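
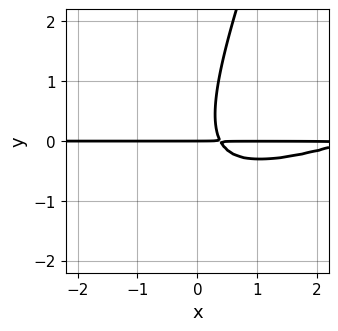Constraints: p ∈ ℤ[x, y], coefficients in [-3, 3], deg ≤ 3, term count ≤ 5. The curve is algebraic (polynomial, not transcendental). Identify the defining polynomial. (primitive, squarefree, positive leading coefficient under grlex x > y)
x^2*y - 3*x*y^2 + y^3 - 3*x*y + y

The degree is 3 — a generic line meets the curve in up to 3 points.
Observable constraints: every point of the x-axis in the box is on the curve; it crosses the y-axis at the gridline y = 0.
Solving for integer coefficients yields p as stated.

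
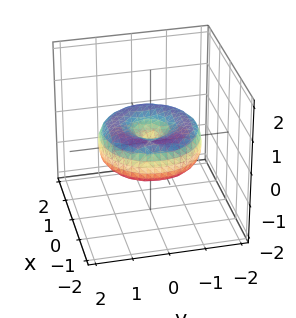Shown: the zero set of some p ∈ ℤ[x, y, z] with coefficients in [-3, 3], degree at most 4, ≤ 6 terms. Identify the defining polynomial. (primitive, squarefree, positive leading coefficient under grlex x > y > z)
First, deg p = 4. A generic line meets the surface in up to 4 points.
Next, symmetries: rotational symmetry about the z-axis ⇒ p depends on x, y only through x² + y².
Next, observable constraints: one y-axis crossing is at y = 0; it meets the x-axis at x = 0 (among the integer gridlines).
Finally, these observations pin down the coefficients.

x^4 + 2*x^2*y^2 + y^4 - 2*x^2 - 2*y^2 + 3*z^2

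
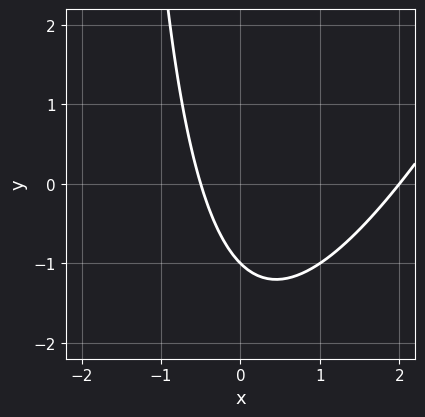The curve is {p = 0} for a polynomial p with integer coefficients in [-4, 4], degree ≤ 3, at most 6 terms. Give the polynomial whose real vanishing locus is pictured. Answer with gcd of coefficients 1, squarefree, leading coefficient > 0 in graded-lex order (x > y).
2*x^2 - x*y - 3*x - 2*y - 2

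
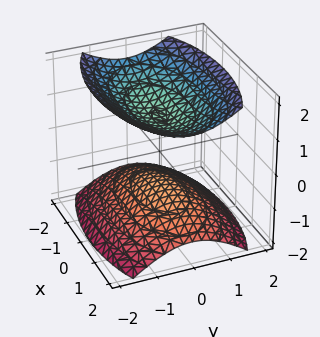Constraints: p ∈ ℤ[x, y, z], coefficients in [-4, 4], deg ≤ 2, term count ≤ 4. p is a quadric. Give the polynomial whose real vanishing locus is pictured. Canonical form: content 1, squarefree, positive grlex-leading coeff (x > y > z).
x^2 + 3*y^2 - 3*z^2 + 3

(a) I count 2 distinct pieces. Treating them together as one polynomial.
(b) The degree is 2 — two separate bowl-shaped sheets opening away from each other; a quadric.
(c) Symmetries: it's symmetric under z → −z, forcing even powers of z; it's symmetric under y → −y, forcing even powers of y; it's symmetric under x → −x, forcing even powers of x.
(d) From the axis intercepts and sections: the surface avoids every integer y-axis point in the box; the z-axis gridline crossings are at z ∈ {-1, 1}; no x-intercept at any integer in the box.
(e) These observations pin down the coefficients.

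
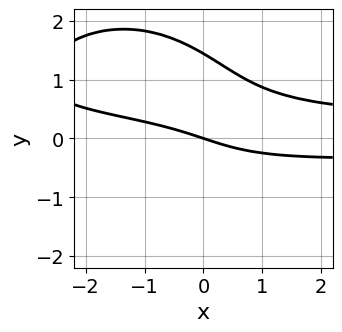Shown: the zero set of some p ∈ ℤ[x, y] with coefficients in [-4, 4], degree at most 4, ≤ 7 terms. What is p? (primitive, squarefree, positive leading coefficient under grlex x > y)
x^2*y^2 + y^4 + 3*x*y^2 - x - 3*y

deg p = 4. The shape is more complex than any degree-3 curve.
Observable constraints: it crosses the y-axis at the gridline y = 0; it meets the x-axis at x = 0 (among the integer gridlines).
The integer polynomial consistent with all of this is the stated p.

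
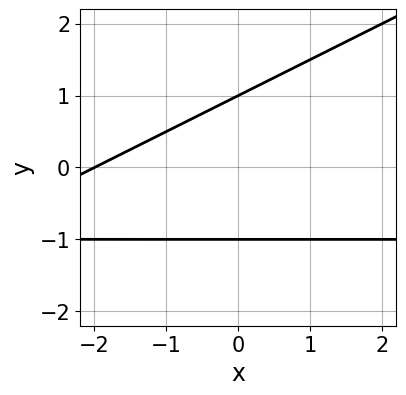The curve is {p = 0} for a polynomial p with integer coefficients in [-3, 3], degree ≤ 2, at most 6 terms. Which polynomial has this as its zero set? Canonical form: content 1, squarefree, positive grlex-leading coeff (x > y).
x*y - 2*y^2 + x + 2

First, degree: a generic line meets the curve in up to 2 points, so deg p = 2.
Next, checking where it meets the axes: the y-axis gridline crossings are at y ∈ {-1, 1}; it crosses the x-axis at the gridline x = -2.
Finally, assembling these constraints gives the stated polynomial.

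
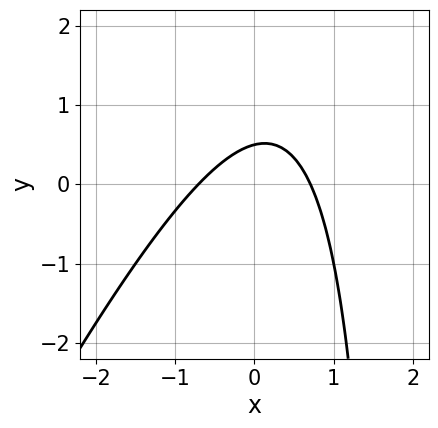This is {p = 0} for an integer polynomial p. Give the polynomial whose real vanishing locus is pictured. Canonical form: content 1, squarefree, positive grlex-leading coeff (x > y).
(a) The degree is 2 — a generic line meets the curve in up to 2 points.
(b) The integer polynomial consistent with all of this is the stated p.

2*x^2 - x*y + 2*y - 1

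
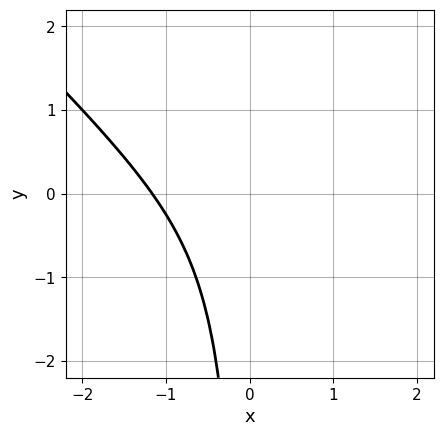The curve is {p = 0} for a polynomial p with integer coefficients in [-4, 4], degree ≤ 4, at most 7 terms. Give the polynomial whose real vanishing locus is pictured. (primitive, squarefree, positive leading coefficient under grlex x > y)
2*x^3 + 2*x^2*y - 2*x*y - x + 2

(a) The degree is 3 — the shape is more complex than any degree-2 curve.
(b) From the visible intercepts: the curve avoids every integer y-axis point in the box.
(c) These observations pin down the coefficients.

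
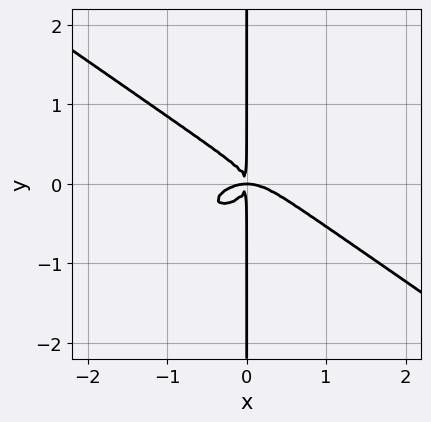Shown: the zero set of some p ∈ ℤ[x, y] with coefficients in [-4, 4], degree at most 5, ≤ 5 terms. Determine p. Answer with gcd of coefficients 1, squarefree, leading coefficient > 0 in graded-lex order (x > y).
x^4 + 3*x*y^3 + x^2*y

First, the degree is 4 — no degree-3 curve has this shape.
Then, checking where it meets the axes: every point of the y-axis in the box is on the curve.
Finally, assembling these constraints gives the stated polynomial.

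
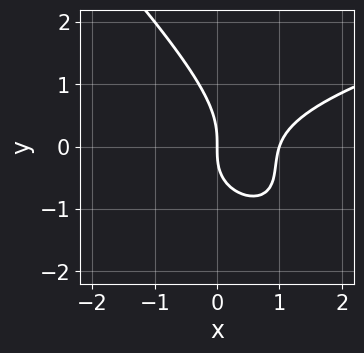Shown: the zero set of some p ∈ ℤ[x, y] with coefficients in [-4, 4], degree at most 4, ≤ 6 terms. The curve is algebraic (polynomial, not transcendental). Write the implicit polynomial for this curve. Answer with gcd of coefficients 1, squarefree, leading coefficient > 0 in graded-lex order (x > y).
2*x*y^2 + 2*y^3 - 3*x^2 + x*y + 3*x

(a) The degree is 3 — a generic line meets the curve in up to 3 points.
(b) From the visible intercepts: one y-axis crossing is at y = 0; among the integer gridlines, it crosses the x-axis at x ∈ {0, 1}.
(c) Together with the visible shape, these determine p as stated.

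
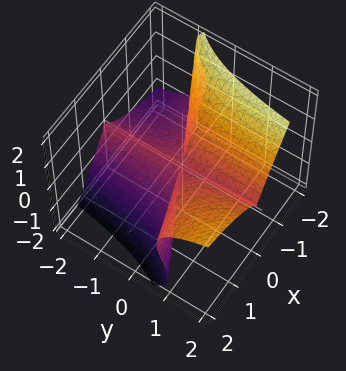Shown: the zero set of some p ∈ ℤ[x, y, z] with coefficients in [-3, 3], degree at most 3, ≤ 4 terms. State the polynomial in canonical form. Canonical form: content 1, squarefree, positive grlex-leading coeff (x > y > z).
x^3 - 3*x^2*y + 3*x*z^2 + 3*z^3

deg p = 3. The shape is more complex than any degree-2 surface.
From the axis intercepts and sections: the visible y-axis segment lies entirely on the surface; it crosses the x-axis at the gridline x = 0; it crosses the z-axis at the gridline z = 0.
These observations pin down the coefficients.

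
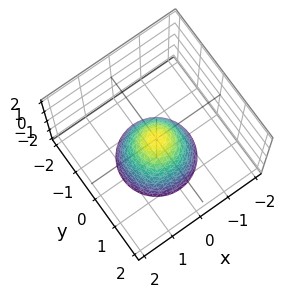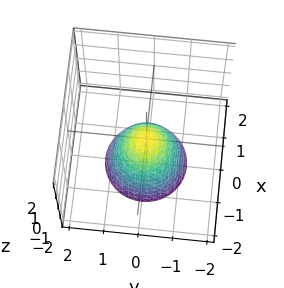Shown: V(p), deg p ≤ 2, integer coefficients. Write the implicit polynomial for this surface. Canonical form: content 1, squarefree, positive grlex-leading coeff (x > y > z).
3*x^2 + 3*y^2 + 2*z

First, the degree is 2 — a paraboloid; a quadric.
Then, symmetry: the surface is invariant under rotation about z: p = q(x² + y², z).
Next, reading off the gridlines: one z-axis crossing is at z = 0; it crosses the y-axis at the gridline y = 0.
Finally, the integer polynomial consistent with all of this is the stated p.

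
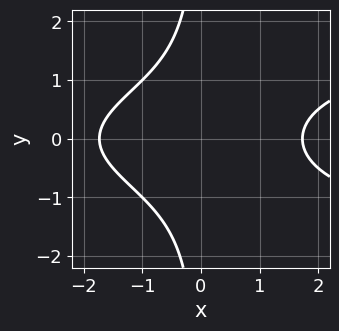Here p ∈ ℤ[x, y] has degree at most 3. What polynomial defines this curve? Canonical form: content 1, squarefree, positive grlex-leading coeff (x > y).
1. deg p = 3. A generic line meets the curve in up to 3 points.
2. Symmetries: it's symmetric under y → −y, forcing even powers of y.
3. Against the integer gridlines: the curve avoids every integer y-axis point in the box.
4. The integer polynomial consistent with all of this is the stated p.

2*x*y^2 - x^2 + 3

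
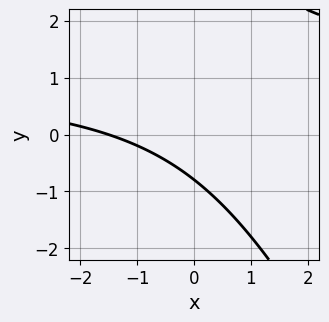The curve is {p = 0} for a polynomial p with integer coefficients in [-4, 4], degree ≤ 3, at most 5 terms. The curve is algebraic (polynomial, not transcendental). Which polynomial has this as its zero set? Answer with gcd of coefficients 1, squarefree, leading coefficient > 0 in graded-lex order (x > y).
2*x*y + y^2 - 2*x - 3*y - 3

1. The degree is 2 — a generic line meets the curve in up to 2 points.
2. Putting this together gives p.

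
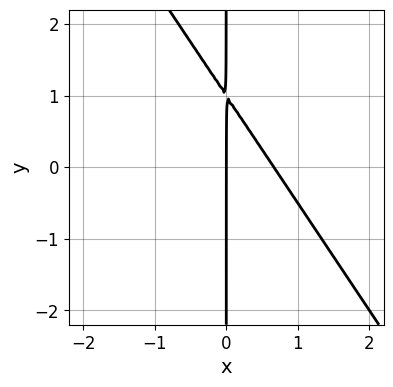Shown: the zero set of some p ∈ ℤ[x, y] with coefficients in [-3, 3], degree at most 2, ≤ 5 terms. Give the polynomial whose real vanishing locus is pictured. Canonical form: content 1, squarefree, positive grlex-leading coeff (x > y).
3*x^2 + 2*x*y - 2*x

The degree is 2 — no degree-1 curve has this shape.
Reading off the gridlines: the visible y-axis segment lies entirely on the curve; it meets the x-axis at x = 0 (among the integer gridlines).
These observations pin down the coefficients.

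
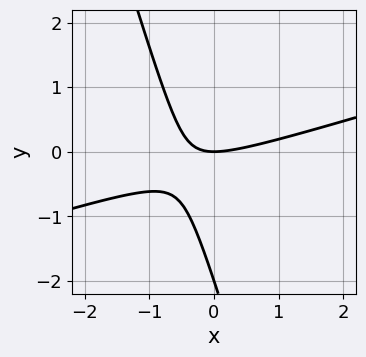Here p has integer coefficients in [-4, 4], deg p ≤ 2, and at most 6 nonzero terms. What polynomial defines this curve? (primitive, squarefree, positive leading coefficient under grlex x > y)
First, degree: no degree-1 curve has this shape, so deg p = 2.
Next, from the axis intercepts and sections: among the integer gridlines, it crosses the y-axis at y ∈ {-2, 0}; one x-axis crossing is at x = 0.
Finally, solving for integer coefficients yields p as stated.

x^2 - 3*x*y - y^2 - 2*y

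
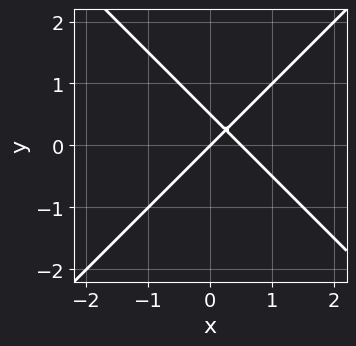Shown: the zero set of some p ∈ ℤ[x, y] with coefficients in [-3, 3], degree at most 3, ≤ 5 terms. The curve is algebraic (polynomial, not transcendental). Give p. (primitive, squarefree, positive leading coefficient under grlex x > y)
2*x^2 - 2*y^2 - x + y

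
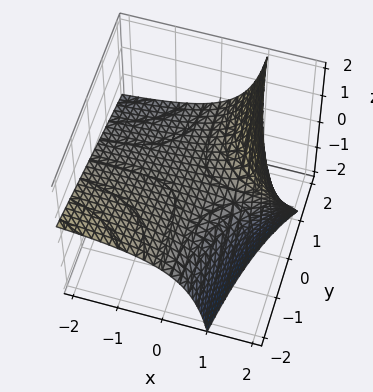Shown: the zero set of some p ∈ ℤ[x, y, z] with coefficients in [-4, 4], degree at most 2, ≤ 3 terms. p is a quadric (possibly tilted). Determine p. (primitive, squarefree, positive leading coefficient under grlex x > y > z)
x*y + 2*x*z - 3*z

(a) The degree is 2 — a generic line meets the surface in up to 2 points.
(b) From the axis intercepts and sections: one z-axis crossing is at z = 0; every point of the y-axis in the box is on the surface.
(c) These observations pin down the coefficients. Check: (-2, 0, 0) on the x-axis lies on the surface, and p(-2, 0, 0) = 0. ✓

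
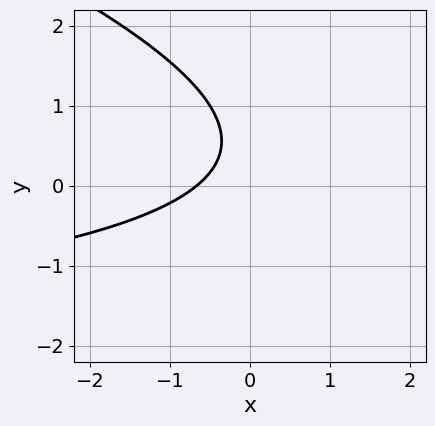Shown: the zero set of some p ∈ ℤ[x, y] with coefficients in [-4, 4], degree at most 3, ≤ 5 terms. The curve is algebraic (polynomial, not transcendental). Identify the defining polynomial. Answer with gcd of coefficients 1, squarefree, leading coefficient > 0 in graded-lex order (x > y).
First, the degree is 2 — the shape is more complex than any degree-1 curve.
Then, reading off the gridlines: no y-intercept at any integer in the box.
Finally, fitting integer coefficients to these (and the overall shape) gives p.

x*y + 3*y^2 + 3*x - 3*y + 2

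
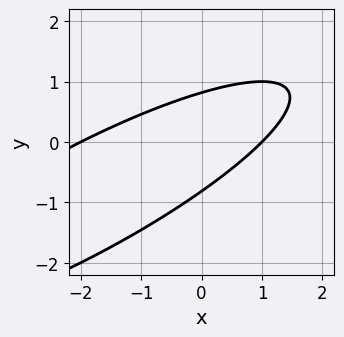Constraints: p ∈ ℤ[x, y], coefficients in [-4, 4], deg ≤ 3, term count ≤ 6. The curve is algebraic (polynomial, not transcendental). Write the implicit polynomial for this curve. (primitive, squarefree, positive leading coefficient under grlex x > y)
First, deg p = 2. The shape is more complex than any degree-1 curve.
Then, from the visible intercepts: the x-axis gridline crossings are at x ∈ {-2, 1}.
Finally, matching integer coefficients to the picture gives p.

x^2 - 3*x*y + 3*y^2 + x - 2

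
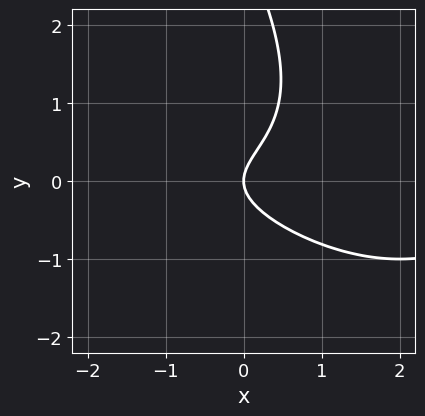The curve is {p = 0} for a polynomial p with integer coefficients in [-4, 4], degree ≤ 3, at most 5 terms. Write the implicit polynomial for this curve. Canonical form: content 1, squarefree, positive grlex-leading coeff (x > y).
x^2*y + 2*x*y^2 + y^3 - 3*y^2 + 2*x

First, deg p = 3. A generic line meets the curve in up to 3 points.
Next, from the visible intercepts: one y-axis crossing is at y = 0; it crosses the x-axis at the gridline x = 0.
Finally, solving for integer coefficients yields p as stated.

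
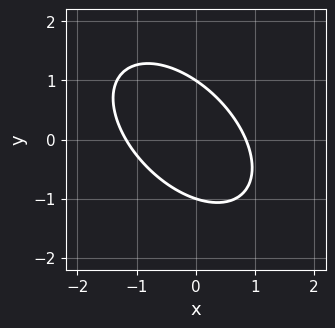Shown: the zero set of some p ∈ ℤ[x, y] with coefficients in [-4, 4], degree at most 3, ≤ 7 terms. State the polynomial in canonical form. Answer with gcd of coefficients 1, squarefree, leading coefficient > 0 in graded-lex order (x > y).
3*x^2 + 3*x*y + 3*y^2 + x - 3

(a) Degree: a generic line meets the curve in up to 2 points, so deg p = 2.
(b) From the visible intercepts: among the integer gridlines, it crosses the y-axis at y ∈ {-1, 1}.
(c) Solving for integer coefficients yields p as stated.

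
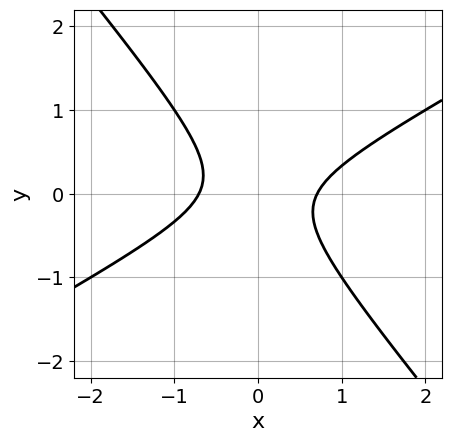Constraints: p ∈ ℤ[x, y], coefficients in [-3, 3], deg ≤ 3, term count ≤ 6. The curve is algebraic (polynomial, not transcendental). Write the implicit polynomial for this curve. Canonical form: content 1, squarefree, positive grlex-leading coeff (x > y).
2*x^2 - 2*x*y - 3*y^2 - 1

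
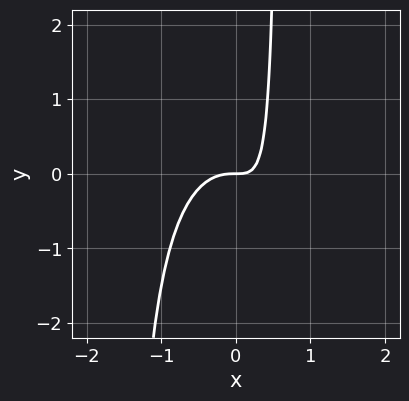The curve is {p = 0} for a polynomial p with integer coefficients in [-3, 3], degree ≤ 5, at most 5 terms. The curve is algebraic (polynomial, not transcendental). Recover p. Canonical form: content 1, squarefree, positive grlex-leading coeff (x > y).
x^3*y - 3*x^3 - 2*x*y + y

Degree: the shape is more complex than any degree-3 curve, so deg p = 4.
Checking where it meets the axes: it meets the x-axis at x = 0 (among the integer gridlines); it meets the y-axis at y = 0 (among the integer gridlines).
Fitting integer coefficients to these (and the overall shape) gives p.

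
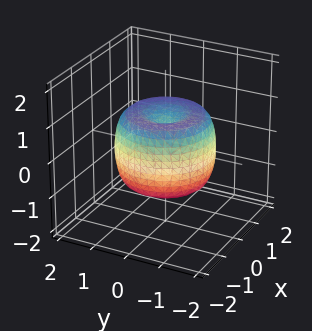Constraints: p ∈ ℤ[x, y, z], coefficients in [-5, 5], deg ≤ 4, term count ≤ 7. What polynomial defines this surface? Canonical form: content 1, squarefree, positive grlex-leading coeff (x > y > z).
2*x^4 + 4*x^2*y^2 + 2*y^4 - 3*x^2 - 3*y^2 + 2*z^2 - 1

First, degree: a generic line meets the surface in up to 4 points, so deg p = 4.
Next, symmetries: every cross-section ⟂ z is a circle, so x, y appear only via x² + y².
Next, reading off the gridlines: a circular section at z = 1 has radius between 0 and 1.
Finally, assembling these constraints gives the stated polynomial.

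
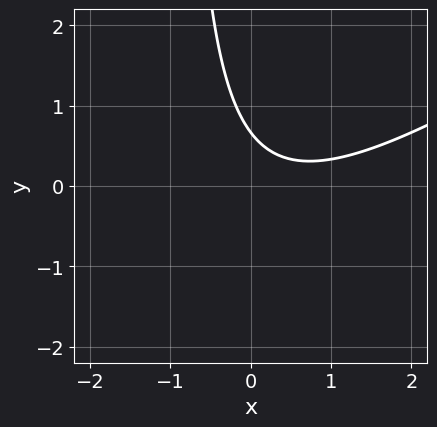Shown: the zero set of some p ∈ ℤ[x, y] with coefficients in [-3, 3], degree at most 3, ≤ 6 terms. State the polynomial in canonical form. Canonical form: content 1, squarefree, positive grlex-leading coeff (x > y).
2*x^2 - 3*x*y - 2*x - 3*y + 2

Degree: the shape is more complex than any degree-1 curve, so deg p = 2.
Checking where it meets the axes: no x-intercept at any integer in the box.
Assembling these constraints gives the stated polynomial.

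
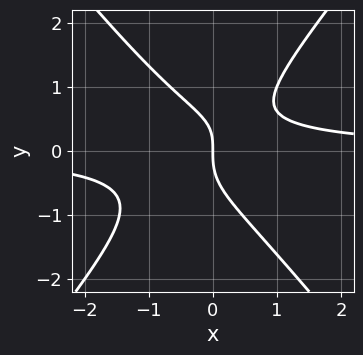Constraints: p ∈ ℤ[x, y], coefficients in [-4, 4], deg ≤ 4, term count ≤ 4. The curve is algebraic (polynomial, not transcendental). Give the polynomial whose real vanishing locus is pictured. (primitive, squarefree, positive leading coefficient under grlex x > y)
3*x^2*y - 2*y^3 + x*y - 2*x

(a) The degree is 3 — a generic line meets the curve in up to 3 points.
(b) From the axis intercepts and sections: it meets the y-axis at y = 0 (among the integer gridlines); one x-axis crossing is at x = 0.
(c) Fitting integer coefficients to these (and the overall shape) gives p.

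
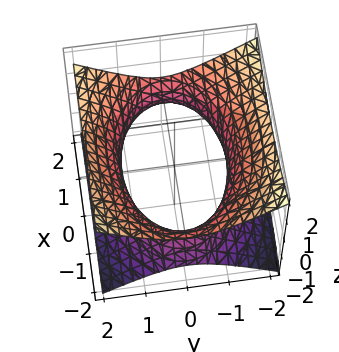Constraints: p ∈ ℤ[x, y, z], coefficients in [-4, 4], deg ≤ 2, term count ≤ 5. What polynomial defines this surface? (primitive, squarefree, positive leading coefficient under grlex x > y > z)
x^2 + 2*y^2 - 3*z^2 - 3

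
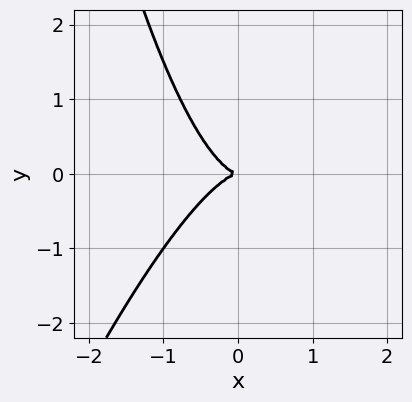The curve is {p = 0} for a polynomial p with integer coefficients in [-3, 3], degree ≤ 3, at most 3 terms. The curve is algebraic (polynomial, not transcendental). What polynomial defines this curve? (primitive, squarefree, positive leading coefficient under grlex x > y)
3*x^3 - x^2*y + 2*y^2

First, deg p = 3. The shape is more complex than any degree-2 curve.
Next, from the visible intercepts: one y-axis crossing is at y = 0; it meets the x-axis at x = 0 (among the integer gridlines).
Finally, solving for integer coefficients yields p as stated.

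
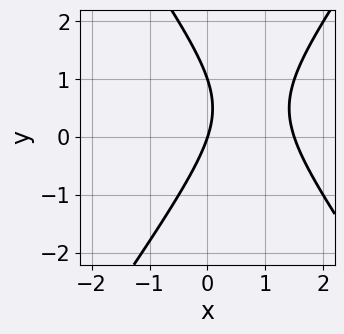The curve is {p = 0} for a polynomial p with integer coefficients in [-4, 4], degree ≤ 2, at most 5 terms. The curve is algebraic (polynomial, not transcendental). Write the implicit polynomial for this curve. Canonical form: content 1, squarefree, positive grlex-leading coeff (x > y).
First, deg p = 2. No degree-1 curve has this shape.
Then, from the visible intercepts: among the integer gridlines, it crosses the y-axis at y ∈ {0, 1}; one x-axis crossing is at x = 0.
Finally, solving for integer coefficients yields p as stated.

2*x^2 - y^2 - 3*x + y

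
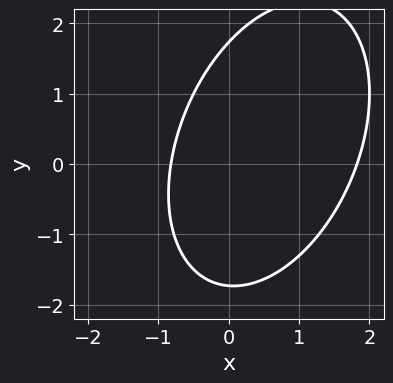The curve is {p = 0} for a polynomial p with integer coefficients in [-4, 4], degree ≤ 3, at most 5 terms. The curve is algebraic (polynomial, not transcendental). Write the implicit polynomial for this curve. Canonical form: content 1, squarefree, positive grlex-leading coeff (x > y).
First, deg p = 2. A generic line meets the curve in up to 2 points.
Finally, matching integer coefficients to the picture gives p.

2*x^2 - x*y + y^2 - 2*x - 3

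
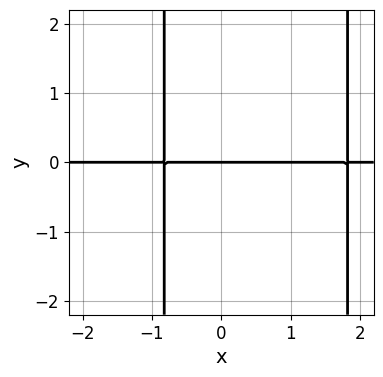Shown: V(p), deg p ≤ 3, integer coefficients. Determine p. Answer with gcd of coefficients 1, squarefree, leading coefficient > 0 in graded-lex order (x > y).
2*x^2*y - 2*x*y - 3*y

1. deg p = 3.
2. From the axis intercepts and sections: the visible x-axis segment lies entirely on the curve; it crosses the y-axis at the gridline y = 0.
3. Assembling these constraints gives the stated polynomial.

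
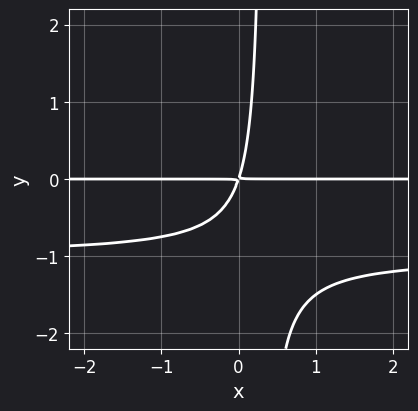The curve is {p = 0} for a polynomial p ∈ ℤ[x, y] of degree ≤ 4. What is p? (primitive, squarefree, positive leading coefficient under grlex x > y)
3*x*y^2 + 3*x*y - y^2

First, deg p = 3. No degree-2 curve has this shape.
Then, checking where it meets the axes: the visible x-axis segment lies entirely on the curve.
Finally, solving for integer coefficients yields p as stated.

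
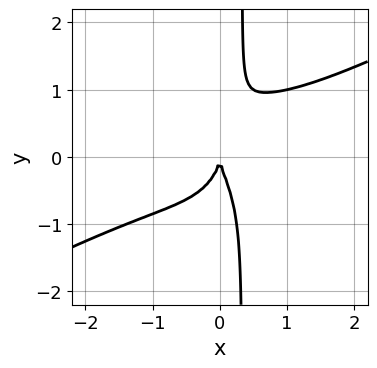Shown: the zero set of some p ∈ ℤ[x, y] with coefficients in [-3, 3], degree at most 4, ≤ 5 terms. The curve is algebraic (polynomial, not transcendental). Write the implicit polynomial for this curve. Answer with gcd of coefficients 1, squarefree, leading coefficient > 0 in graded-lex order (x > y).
1. Degree: the shape is more complex than any degree-3 curve, so deg p = 4.
2. From the visible intercepts: it meets the x-axis at x = 0 (among the integer gridlines); one y-axis crossing is at y = 0.
3. Fitting integer coefficients to these (and the overall shape) gives p.

2*x^4 - 3*x^3*y - 3*x*y^3 + y^3 + 3*x^2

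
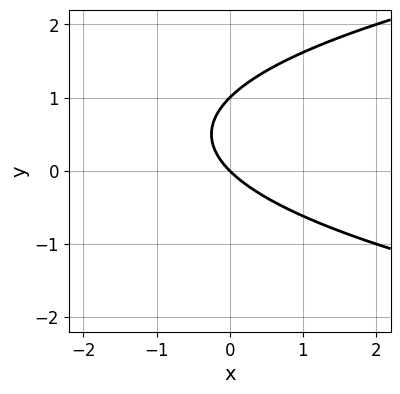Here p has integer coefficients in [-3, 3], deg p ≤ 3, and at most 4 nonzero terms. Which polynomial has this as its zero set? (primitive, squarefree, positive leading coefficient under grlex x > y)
y^2 - x - y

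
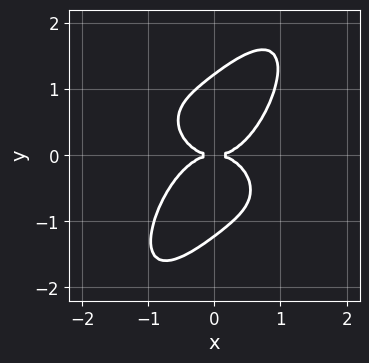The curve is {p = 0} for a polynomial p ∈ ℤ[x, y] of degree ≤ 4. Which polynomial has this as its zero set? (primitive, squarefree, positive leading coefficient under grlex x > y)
3*x^4 + 2*x^2*y^2 - 3*x*y^3 + 2*y^4 - 3*y^2

(a) Degree: a generic line meets the curve in up to 4 points, so deg p = 4.
(b) Reading off the gridlines: it crosses the x-axis at the gridline x = 0; one y-axis crossing is at y = 0.
(c) Assembling these constraints gives the stated polynomial.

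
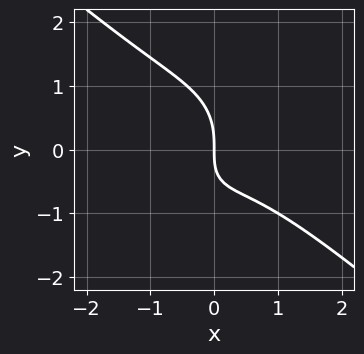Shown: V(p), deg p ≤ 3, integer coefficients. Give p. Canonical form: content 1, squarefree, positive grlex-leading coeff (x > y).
3*x^3 + 2*x^2*y + 2*y^3 + 2*x*y + 3*x

First, the degree is 3 — the shape is more complex than any degree-2 curve.
Then, reading off the gridlines: it crosses the y-axis at the gridline y = 0; it crosses the x-axis at the gridline x = 0.
Finally, putting this together gives p.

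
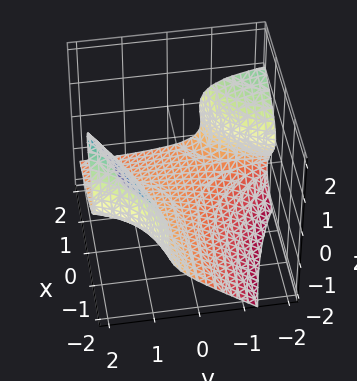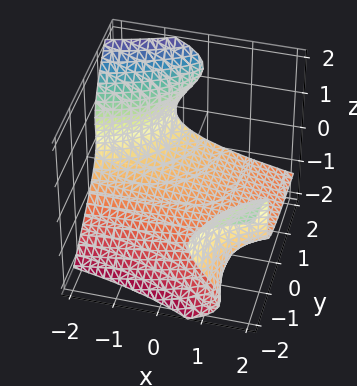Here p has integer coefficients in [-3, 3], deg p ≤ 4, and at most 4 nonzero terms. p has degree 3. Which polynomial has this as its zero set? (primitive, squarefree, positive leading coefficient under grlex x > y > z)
2*y*z^2 - 2*z^3 - 2*x*y - 3

(a) deg p = 3.
(b) From the axis intercepts and sections: it misses every integer gridline on the y-axis; it misses every integer gridline on the x-axis.
(c) Matching integer coefficients to the picture gives p.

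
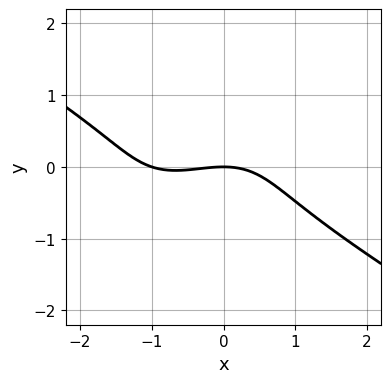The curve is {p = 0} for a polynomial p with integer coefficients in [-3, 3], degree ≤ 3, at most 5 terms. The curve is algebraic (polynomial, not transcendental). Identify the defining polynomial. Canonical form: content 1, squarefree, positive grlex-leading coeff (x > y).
x^3 - x*y^2 + 3*y^3 + x^2 + 3*y

The degree is 3 — the shape is more complex than any degree-2 curve.
From the axis intercepts and sections: one y-axis crossing is at y = 0; the x-axis gridline crossings are at x ∈ {-1, 0}.
Solving for integer coefficients yields p as stated.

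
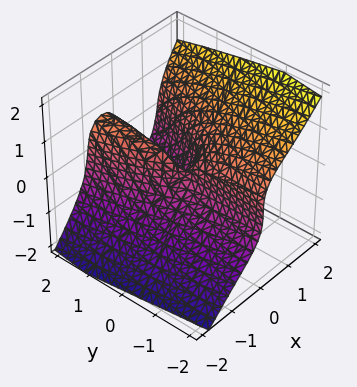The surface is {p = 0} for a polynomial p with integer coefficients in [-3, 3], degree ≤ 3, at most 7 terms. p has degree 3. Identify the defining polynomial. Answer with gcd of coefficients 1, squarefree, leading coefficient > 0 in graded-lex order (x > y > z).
Degree: the shape is more complex than any degree-2 surface, so deg p = 3.
From the axis intercepts and sections: it crosses the x-axis at the gridline x = 0; the visible y-axis segment lies entirely on the surface.
The integer polynomial consistent with all of this is the stated p.

3*x^3 - x^2*z - 2*z^3 - x^2 - 2*x*y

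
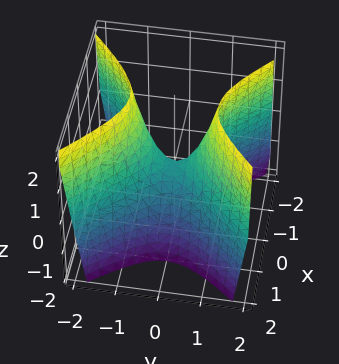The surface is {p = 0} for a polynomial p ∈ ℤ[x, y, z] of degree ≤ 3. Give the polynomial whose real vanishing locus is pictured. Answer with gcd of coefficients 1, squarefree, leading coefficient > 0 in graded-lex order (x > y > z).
2*x^2 - 2*y^2 + z

First, deg p = 2.
Then, symmetries: the x ↦ −x reflection is a symmetry, so x appears only in even powers; it's symmetric under y → −y, forcing even powers of y.
Then, against the integer gridlines: one x-axis crossing is at x = 0; it crosses the y-axis at the gridline y = 0; it meets the z-axis at z = 0 (among the integer gridlines).
Finally, these observations pin down the coefficients.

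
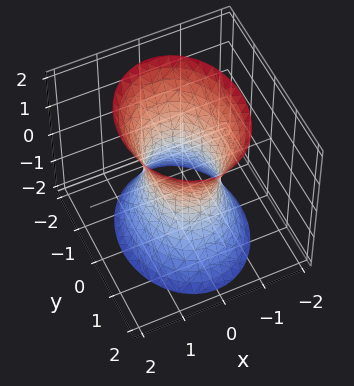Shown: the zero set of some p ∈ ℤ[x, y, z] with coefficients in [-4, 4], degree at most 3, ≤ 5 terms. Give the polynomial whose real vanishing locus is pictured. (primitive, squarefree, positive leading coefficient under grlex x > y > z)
3*x^2 + 2*y^2 - z^2 - 2

First, deg p = 2. An hourglass — one-sheet hyperboloid; a quadric.
Then, symmetries: mirror symmetry y ↦ −y ⇒ only even powers of y; the x ↦ −x reflection is a symmetry, so x appears only in even powers; the z ↦ −z reflection is a symmetry, so z appears only in even powers.
Then, from the visible intercepts: the surface avoids every integer z-axis point in the box; the y-axis gridline crossings are at y ∈ {-1, 1}.
Finally, assembling these constraints gives the stated polynomial.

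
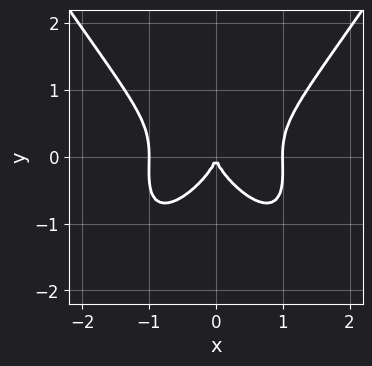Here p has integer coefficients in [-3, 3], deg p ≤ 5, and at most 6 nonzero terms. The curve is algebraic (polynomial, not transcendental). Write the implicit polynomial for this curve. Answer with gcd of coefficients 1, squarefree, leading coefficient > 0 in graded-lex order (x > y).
3*x^4 - x^2*y^2 - 3*y^3 - 3*x^2

First, the degree is 4 — a generic line meets the curve in up to 4 points.
Next, symmetries: mirror symmetry x ↦ −x ⇒ only even powers of x.
Then, against the integer gridlines: among the integer gridlines, it crosses the x-axis at x ∈ {-1, 0, 1}; it meets the y-axis at y = 0 (among the integer gridlines).
Finally, together with the visible shape, these determine p as stated.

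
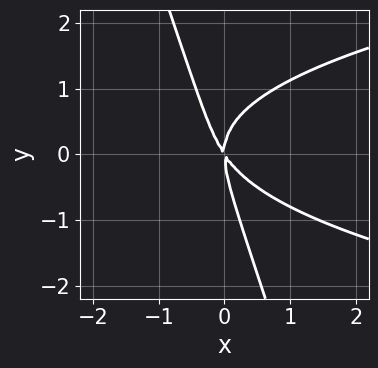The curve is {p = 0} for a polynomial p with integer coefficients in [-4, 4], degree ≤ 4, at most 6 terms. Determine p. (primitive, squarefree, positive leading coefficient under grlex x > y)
First, degree: a generic line meets the curve in up to 3 points, so deg p = 3.
Next, from the visible intercepts: one x-axis crossing is at x = 0; it meets the y-axis at y = 0 (among the integer gridlines).
Finally, together with the visible shape, these determine p as stated.

3*x*y^2 + y^3 - 3*x^2 - 2*x*y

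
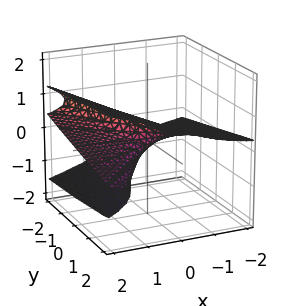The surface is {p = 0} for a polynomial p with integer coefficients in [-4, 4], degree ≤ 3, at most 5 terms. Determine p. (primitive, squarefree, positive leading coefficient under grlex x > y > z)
3*z^3 - 3*x*z - y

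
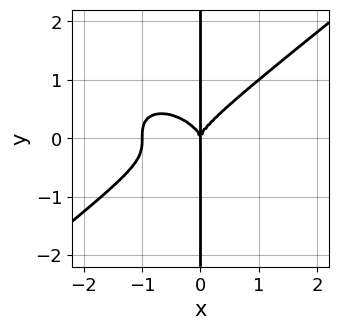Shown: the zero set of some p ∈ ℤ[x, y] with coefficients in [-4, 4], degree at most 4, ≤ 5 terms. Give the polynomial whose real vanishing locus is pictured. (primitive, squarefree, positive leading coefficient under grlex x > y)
First, deg p = 4. No degree-3 curve has this shape.
Then, against the integer gridlines: among the integer gridlines, it crosses the x-axis at x ∈ {-1, 0}; every point of the y-axis in the box is on the curve.
Finally, putting this together gives p.

x^4 - 2*x*y^3 + x^3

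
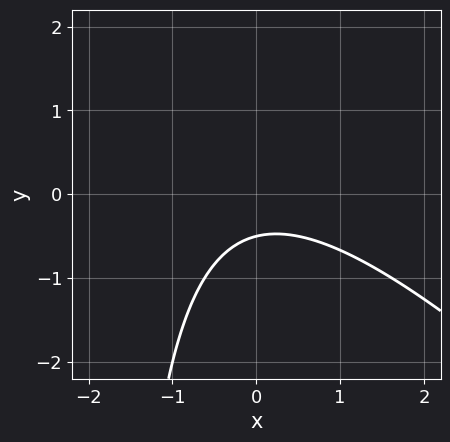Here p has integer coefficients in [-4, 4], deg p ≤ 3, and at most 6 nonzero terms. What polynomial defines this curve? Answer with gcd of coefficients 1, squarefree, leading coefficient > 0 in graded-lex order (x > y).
(a) The degree is 2 — the shape is more complex than any degree-1 curve.
(b) Checking where it meets the axes: it misses every integer gridline on the x-axis.
(c) Solving for integer coefficients yields p as stated.

x^2 + x*y + 2*y + 1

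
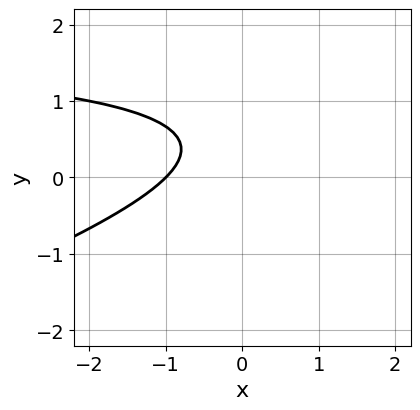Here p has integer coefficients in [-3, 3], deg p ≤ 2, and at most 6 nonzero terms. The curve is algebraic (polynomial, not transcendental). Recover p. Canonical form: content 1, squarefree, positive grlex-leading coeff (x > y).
x*y - 3*y^2 - 2*x + 3*y - 2

First, deg p = 2. No degree-1 curve has this shape.
Next, reading off the gridlines: one x-axis crossing is at x = -1; no y-intercept at any integer in the box.
Finally, matching integer coefficients to the picture gives p.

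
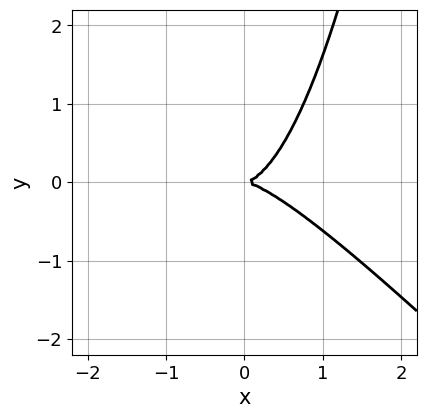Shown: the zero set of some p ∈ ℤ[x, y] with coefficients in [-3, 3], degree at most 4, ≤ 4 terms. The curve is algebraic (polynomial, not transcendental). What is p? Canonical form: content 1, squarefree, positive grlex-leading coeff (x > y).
x^3 + x^2*y - y^2

1. deg p = 3. A generic line meets the curve in up to 3 points.
2. Observable constraints: it crosses the y-axis at the gridline y = 0; it crosses the x-axis at the gridline x = 0.
3. Solving for integer coefficients yields p as stated.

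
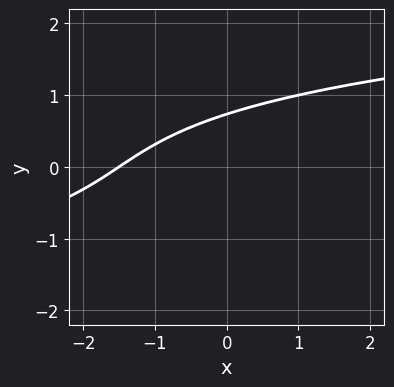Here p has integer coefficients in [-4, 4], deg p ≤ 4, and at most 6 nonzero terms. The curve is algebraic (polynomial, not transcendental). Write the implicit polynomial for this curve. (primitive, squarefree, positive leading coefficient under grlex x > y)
2*y^3 - 2*x + 3*y - 3

Degree: no degree-2 curve has this shape, so deg p = 3.
Putting this together gives p.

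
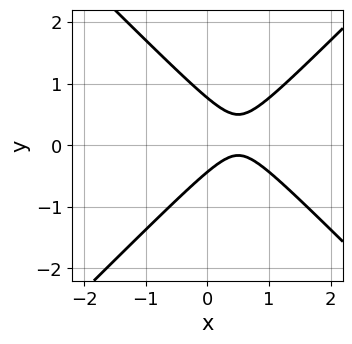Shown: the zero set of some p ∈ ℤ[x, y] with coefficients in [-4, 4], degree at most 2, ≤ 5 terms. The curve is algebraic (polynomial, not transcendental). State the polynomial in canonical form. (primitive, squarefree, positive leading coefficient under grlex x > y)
3*x^2 - 3*y^2 - 3*x + y + 1

1. Degree: no degree-1 curve has this shape, so deg p = 2.
2. Reading off the gridlines: the curve avoids every integer x-axis point in the box.
3. Assembling these constraints gives the stated polynomial.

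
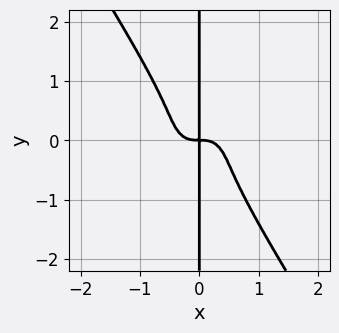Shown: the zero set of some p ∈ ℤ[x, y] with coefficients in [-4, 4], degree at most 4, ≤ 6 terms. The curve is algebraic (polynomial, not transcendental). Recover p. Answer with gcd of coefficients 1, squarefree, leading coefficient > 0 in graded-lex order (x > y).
(a) Degree: no degree-3 curve has this shape, so deg p = 4.
(b) Against the integer gridlines: every point of the y-axis in the box is on the curve.
(c) Assembling these constraints gives the stated polynomial.

3*x^4 + 2*x^2*y^2 + 2*x*y^3 + x*y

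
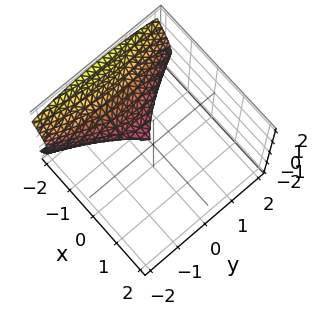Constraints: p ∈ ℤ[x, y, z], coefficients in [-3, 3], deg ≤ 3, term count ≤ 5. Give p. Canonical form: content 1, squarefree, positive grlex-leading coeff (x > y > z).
deg p = 3. No degree-2 surface has this shape.
From the axis intercepts and sections: it meets the z-axis at z = 0 (among the integer gridlines); it crosses the x-axis at the gridline x = 0.
These observations pin down the coefficients.

x^3 + y^2 + 3*z^2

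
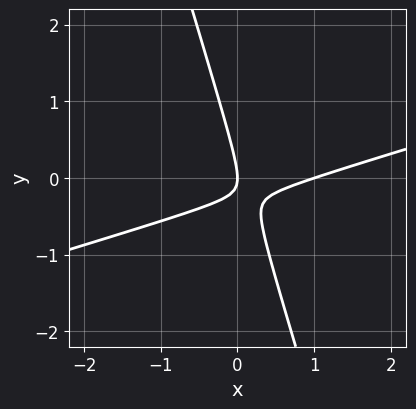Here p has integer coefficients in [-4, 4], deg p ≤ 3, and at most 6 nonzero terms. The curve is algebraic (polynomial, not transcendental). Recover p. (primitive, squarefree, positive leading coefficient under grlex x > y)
x^2 - 3*x*y - y^2 - x

The degree is 2 — no degree-1 curve has this shape.
Reading off the gridlines: the x-axis gridline crossings are at x ∈ {0, 1}; it crosses the y-axis at the gridline y = 0.
Together with the visible shape, these determine p as stated.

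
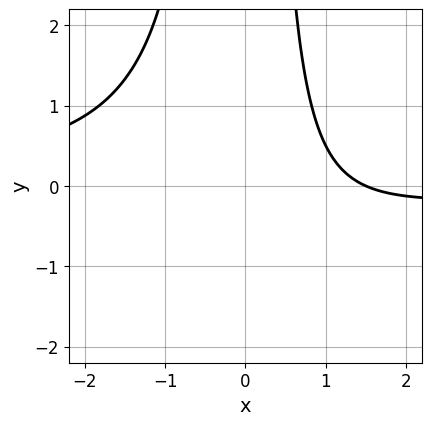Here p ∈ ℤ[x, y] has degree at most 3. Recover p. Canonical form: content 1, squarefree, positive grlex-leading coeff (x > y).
1. Degree: a generic line meets the curve in up to 3 points, so deg p = 3.
2. Checking where it meets the axes: no y-intercept at any integer in the box.
3. Assembling these constraints gives the stated polynomial.

2*x^2*y + 2*x - 3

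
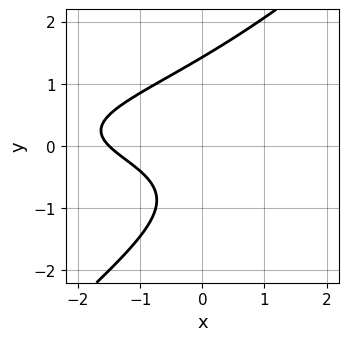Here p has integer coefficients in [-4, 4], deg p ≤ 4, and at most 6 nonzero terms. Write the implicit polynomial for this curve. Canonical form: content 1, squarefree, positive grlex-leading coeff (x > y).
(a) The degree is 3 — a generic line meets the curve in up to 3 points.
(b) The integer polynomial consistent with all of this is the stated p.

2*x*y^2 - 2*y^3 + 2*x + 2*y + 3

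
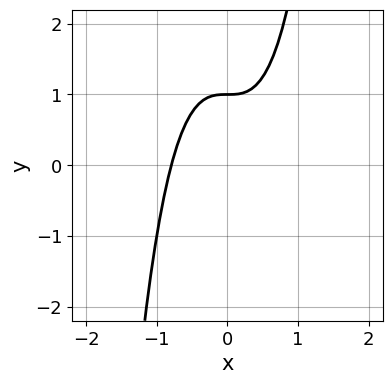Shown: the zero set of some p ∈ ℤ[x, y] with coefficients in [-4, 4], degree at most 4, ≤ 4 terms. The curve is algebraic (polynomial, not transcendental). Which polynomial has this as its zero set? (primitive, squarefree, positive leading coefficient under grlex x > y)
1. deg p = 3. No degree-2 curve has this shape.
2. Reading off the gridlines: it meets the y-axis at y = 1 (among the integer gridlines).
3. Together with the visible shape, these determine p as stated.

2*x^3 - y + 1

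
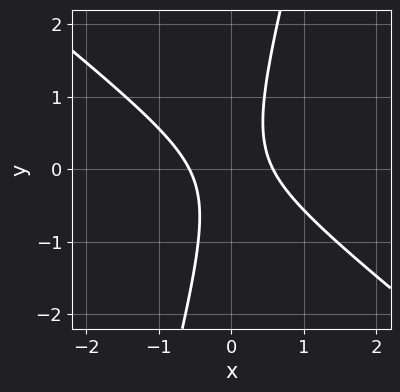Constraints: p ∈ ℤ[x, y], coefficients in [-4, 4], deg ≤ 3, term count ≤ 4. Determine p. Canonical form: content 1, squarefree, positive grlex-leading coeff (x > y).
3*x^2 + 3*x*y - y^2 - 1

(a) The degree is 2 — the shape is more complex than any degree-1 curve.
(b) Against the integer gridlines: it misses every integer gridline on the y-axis.
(c) Together with the visible shape, these determine p as stated.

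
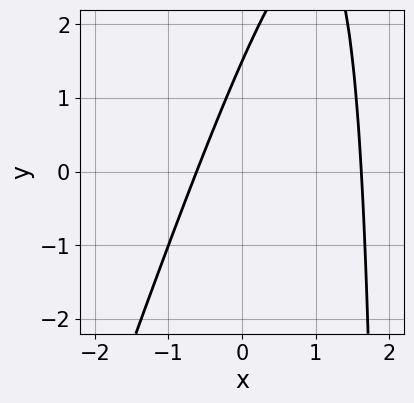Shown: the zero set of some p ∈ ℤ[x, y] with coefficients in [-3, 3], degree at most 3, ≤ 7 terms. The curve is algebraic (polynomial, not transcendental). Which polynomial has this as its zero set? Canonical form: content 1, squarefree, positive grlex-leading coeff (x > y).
3*x^2 - x*y - 3*x + 2*y - 3

The degree is 2 — no degree-1 curve has this shape.
Solving for integer coefficients yields p as stated.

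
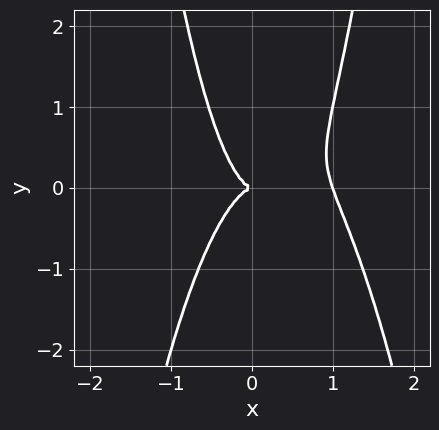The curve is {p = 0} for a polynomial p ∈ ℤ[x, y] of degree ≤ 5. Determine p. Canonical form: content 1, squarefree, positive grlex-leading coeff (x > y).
1. deg p = 4. A generic line meets the curve in up to 4 points.
2. Against the integer gridlines: it crosses the y-axis at the gridline y = 0; the x-axis gridline crossings are at x ∈ {0, 1}.
3. Fitting integer coefficients to these (and the overall shape) gives p.

3*x^4 - 3*x^3 + x^2*y - y^2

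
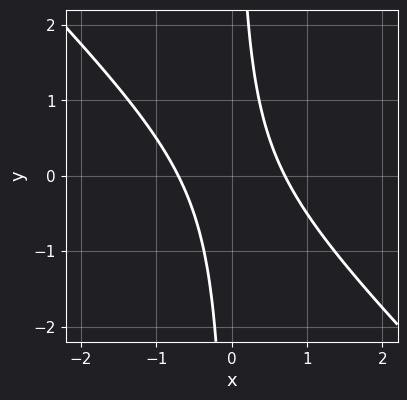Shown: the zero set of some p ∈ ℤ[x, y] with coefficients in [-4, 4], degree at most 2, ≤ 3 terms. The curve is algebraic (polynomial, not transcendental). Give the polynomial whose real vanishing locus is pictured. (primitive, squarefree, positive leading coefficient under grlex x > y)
The degree is 2 — no degree-1 curve has this shape.
Against the integer gridlines: the curve avoids every integer y-axis point in the box.
Together with the visible shape, these determine p as stated.

2*x^2 + 2*x*y - 1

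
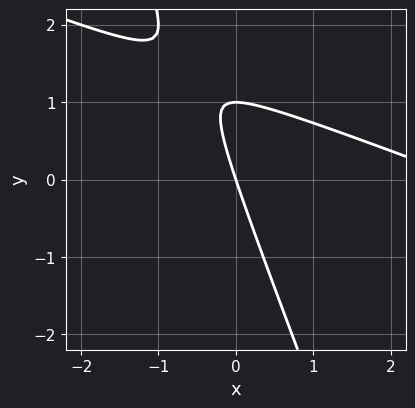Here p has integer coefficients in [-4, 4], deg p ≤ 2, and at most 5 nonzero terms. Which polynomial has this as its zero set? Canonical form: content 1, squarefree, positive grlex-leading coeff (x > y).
x^2 + 3*x*y + y^2 - 3*x - y

(a) Degree: a generic line meets the curve in up to 2 points, so deg p = 2.
(b) From the visible intercepts: one x-axis crossing is at x = 0; among the integer gridlines, it crosses the y-axis at y ∈ {0, 1}.
(c) Matching integer coefficients to the picture gives p.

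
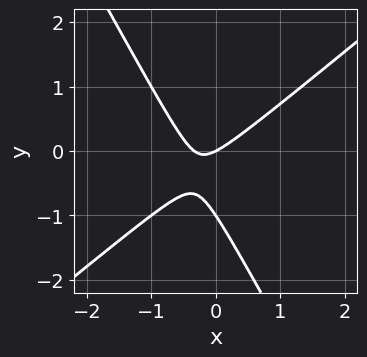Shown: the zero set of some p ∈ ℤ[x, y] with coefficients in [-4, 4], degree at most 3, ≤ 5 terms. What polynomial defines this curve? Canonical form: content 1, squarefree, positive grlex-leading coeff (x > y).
The degree is 2 — the shape is more complex than any degree-1 curve.
Reading off the gridlines: it crosses the x-axis at the gridline x = 0; the y-axis gridline crossings are at y ∈ {-1, 0}.
Solving for integer coefficients yields p as stated.

3*x^2 - 2*x*y - 2*y^2 + x - 2*y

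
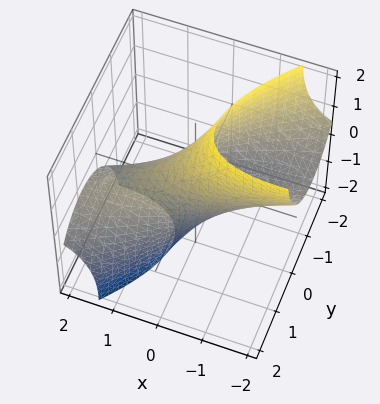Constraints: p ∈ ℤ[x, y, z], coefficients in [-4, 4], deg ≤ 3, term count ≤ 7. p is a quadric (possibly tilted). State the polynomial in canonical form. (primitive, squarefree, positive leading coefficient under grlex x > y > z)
x^2 - 3*x*y + 3*x*z + 3*y^2 + z^2 - 2

1. Degree: the shape is more complex than any degree-1 surface, so deg p = 2.
2. Solving for integer coefficients yields p as stated.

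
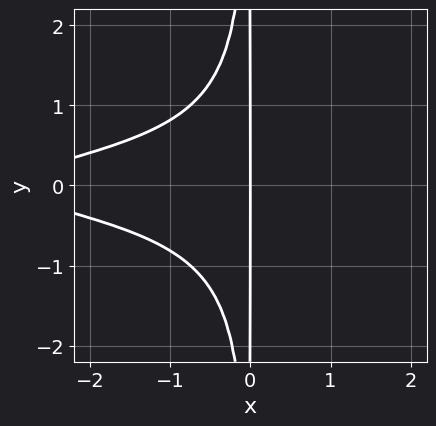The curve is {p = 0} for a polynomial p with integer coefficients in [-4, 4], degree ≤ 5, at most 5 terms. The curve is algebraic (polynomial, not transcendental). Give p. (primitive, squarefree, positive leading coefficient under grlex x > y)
3*x^2*y^2 + x^2 + 3*x

(a) Degree: a generic line meets the curve in up to 4 points, so deg p = 4.
(b) Symmetries: it's symmetric under y → −y, forcing even powers of y.
(c) From the axis intercepts and sections: it meets the x-axis at x = 0 (among the integer gridlines); every point of the y-axis in the box is on the curve.
(d) Fitting integer coefficients to these (and the overall shape) gives p.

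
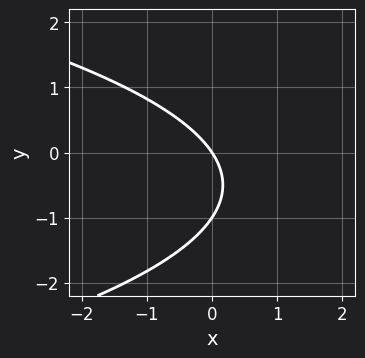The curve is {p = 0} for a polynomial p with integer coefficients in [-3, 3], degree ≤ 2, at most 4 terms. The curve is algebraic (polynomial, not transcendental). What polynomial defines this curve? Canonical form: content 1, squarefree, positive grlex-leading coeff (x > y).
2*y^2 + 3*x + 2*y

(a) Degree: a generic line meets the curve in up to 2 points, so deg p = 2.
(b) From the axis intercepts and sections: it meets the x-axis at x = 0 (among the integer gridlines); the y-axis gridline crossings are at y ∈ {-1, 0}.
(c) Matching integer coefficients to the picture gives p.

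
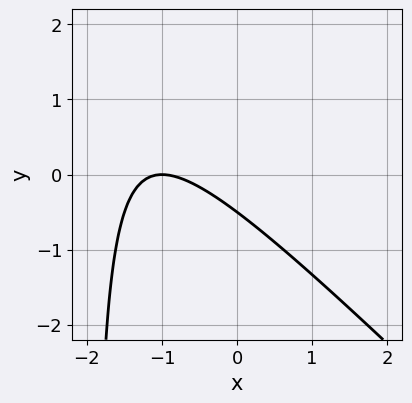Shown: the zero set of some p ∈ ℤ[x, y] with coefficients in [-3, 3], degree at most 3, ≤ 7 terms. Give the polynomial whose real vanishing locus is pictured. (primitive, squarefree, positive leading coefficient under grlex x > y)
x^2 + x*y + 2*x + 2*y + 1

deg p = 2.
Against the integer gridlines: one x-axis crossing is at x = -1.
These observations pin down the coefficients.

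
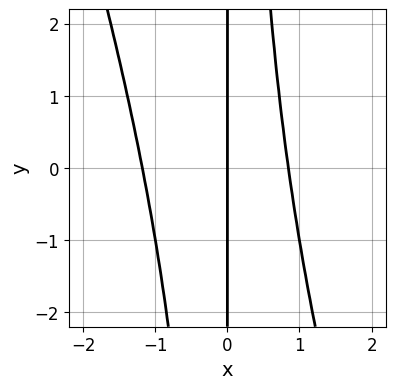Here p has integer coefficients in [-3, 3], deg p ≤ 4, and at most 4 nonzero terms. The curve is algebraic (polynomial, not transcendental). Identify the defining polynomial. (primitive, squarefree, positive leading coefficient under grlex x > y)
3*x^3 + x^2*y + x^2 - 3*x

1. deg p = 3. No degree-2 curve has this shape.
2. Checking where it meets the axes: every point of the y-axis in the box is on the curve; it crosses the x-axis at the gridline x = 0.
3. The integer polynomial consistent with all of this is the stated p.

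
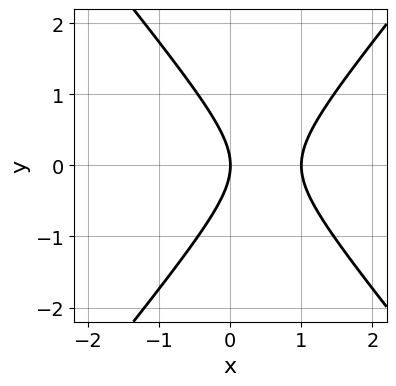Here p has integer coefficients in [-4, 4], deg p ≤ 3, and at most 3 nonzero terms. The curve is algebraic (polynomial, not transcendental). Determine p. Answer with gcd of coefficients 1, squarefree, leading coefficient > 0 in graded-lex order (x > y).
(a) deg p = 2.
(b) Symmetries: mirror symmetry y ↦ −y ⇒ only even powers of y.
(c) From the axis intercepts and sections: it crosses the y-axis at the gridline y = 0; the x-axis gridline crossings are at x ∈ {0, 1}.
(d) Together with the visible shape, these determine p as stated.

3*x^2 - 2*y^2 - 3*x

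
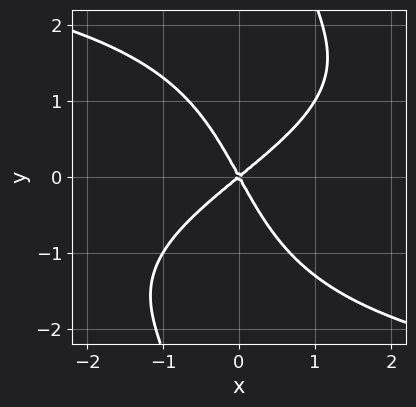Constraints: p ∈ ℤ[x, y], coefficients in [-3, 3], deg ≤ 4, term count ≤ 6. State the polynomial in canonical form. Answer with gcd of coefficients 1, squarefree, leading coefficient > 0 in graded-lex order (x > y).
First, deg p = 4. No degree-3 curve has this shape.
Next, against the integer gridlines: one y-axis crossing is at y = 0; one x-axis crossing is at x = 0.
Finally, the integer polynomial consistent with all of this is the stated p.

x*y^3 + 3*x^2 - 2*x*y - 2*y^2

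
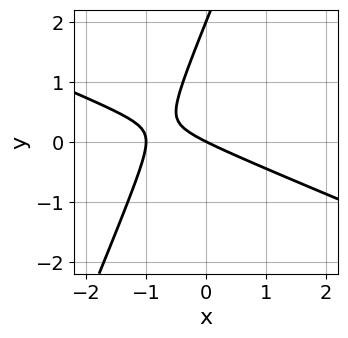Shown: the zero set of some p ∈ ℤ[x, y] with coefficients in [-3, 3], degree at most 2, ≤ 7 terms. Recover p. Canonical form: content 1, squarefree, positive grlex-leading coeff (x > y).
x^2 + 2*x*y - y^2 + x + 2*y

deg p = 2. The shape is more complex than any degree-1 curve.
Observable constraints: the y-axis gridline crossings are at y ∈ {0, 2}; the x-axis gridline crossings are at x ∈ {-1, 0}.
Matching integer coefficients to the picture gives p.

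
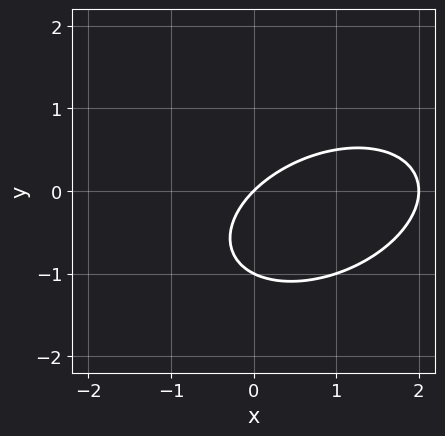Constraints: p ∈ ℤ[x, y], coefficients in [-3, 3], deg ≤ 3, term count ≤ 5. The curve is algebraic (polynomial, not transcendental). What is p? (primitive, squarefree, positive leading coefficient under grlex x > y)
x^2 - x*y + 2*y^2 - 2*x + 2*y

First, deg p = 2. A generic line meets the curve in up to 2 points.
Then, from the axis intercepts and sections: among the integer gridlines, it crosses the x-axis at x ∈ {0, 2}; among the integer gridlines, it crosses the y-axis at y ∈ {-1, 0}.
Finally, the integer polynomial consistent with all of this is the stated p.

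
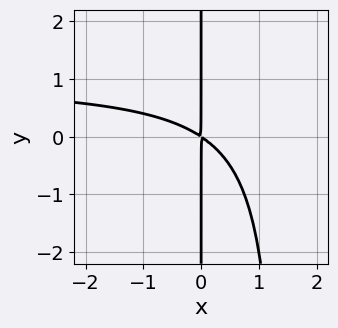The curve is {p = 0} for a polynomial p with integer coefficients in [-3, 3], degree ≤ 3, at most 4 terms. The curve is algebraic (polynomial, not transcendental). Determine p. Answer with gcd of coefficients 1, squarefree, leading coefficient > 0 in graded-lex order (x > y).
2*x^2*y - 2*x^2 - 3*x*y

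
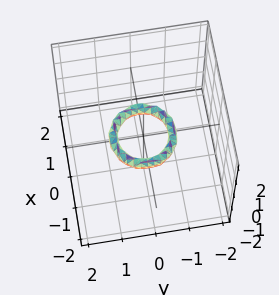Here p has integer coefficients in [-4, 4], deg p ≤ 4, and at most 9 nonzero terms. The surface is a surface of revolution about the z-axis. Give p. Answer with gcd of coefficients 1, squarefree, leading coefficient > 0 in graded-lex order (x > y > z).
(a) Degree: no degree-3 surface has this shape, so deg p = 4.
(b) Symmetry: the z-axis is an axis of rotation, so x and y enter only as x² + y².
(c) Against the integer gridlines: the x-axis gridline crossings are at x ∈ {-1, 1}; no z-intercept at any integer in the box.
(d) Together with the visible shape, these determine p as stated. Check: (0, -1, 0) on the y-axis lies on the surface, and p(0, -1, 0) = 0. ✓

2*x^4 + 4*x^2*y^2 + 2*y^4 - 3*x^2 - 3*y^2 + 2*z^2 + 1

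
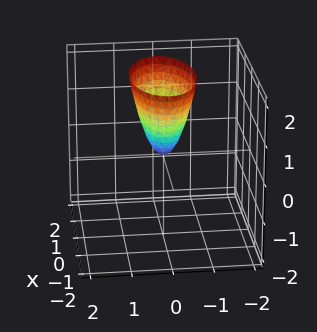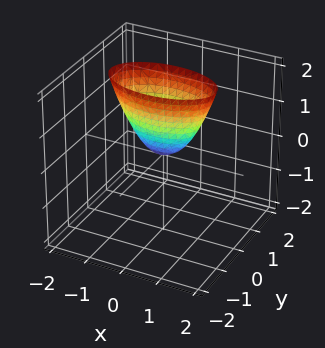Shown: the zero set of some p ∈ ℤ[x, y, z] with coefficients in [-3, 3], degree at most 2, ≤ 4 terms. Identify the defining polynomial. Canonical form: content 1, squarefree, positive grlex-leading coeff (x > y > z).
(a) deg p = 2. A single bowl opening along one axis; a quadric.
(b) Symmetries: the y ↦ −y reflection is a symmetry, so y appears only in even powers; mirror symmetry x ↦ −x ⇒ only even powers of x.
(c) Checking where it meets the axes: it meets the x-axis at x = 0 (among the integer gridlines); it meets the y-axis at y = 0 (among the integer gridlines); it crosses the z-axis at the gridline z = 0.
(d) These observations pin down the coefficients.

x^2 + 3*y^2 - z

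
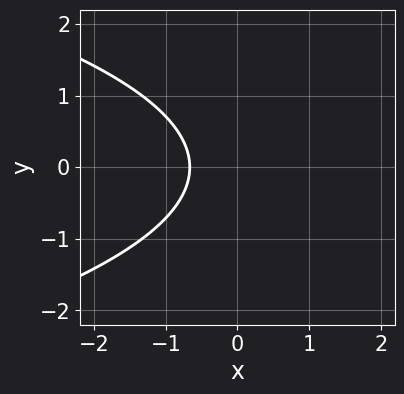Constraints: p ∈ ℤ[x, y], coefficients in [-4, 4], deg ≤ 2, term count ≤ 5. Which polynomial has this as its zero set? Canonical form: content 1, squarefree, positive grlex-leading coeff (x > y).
Degree: a generic line meets the curve in up to 2 points, so deg p = 2.
Symmetries: it's symmetric under y → −y, forcing even powers of y.
From the axis intercepts and sections: no y-intercept at any integer in the box.
Solving for integer coefficients yields p as stated.

2*y^2 + 3*x + 2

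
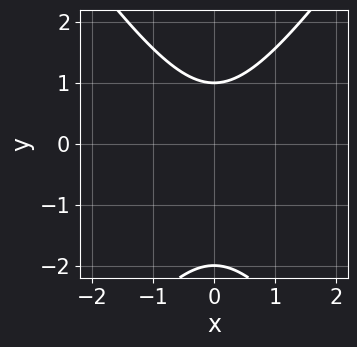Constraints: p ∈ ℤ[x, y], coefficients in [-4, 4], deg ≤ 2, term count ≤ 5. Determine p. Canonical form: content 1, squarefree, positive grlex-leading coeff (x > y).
2*x^2 - y^2 - y + 2

deg p = 2.
Symmetries: it's symmetric under x → −x, forcing even powers of x.
From the visible intercepts: it misses every integer gridline on the x-axis; the y-axis gridline crossings are at y ∈ {-2, 1}.
Putting this together gives p.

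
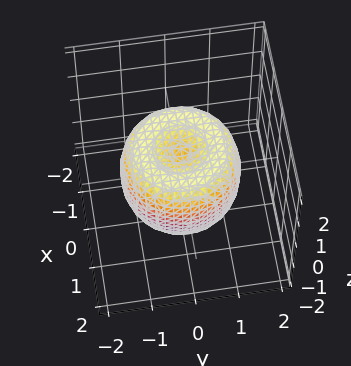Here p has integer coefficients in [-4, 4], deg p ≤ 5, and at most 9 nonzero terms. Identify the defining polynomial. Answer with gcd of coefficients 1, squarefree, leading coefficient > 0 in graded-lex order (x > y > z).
2*x^4 + 4*x^2*y^2 + 2*y^4 - 3*x^2 - 3*y^2 + 2*z^2 - 1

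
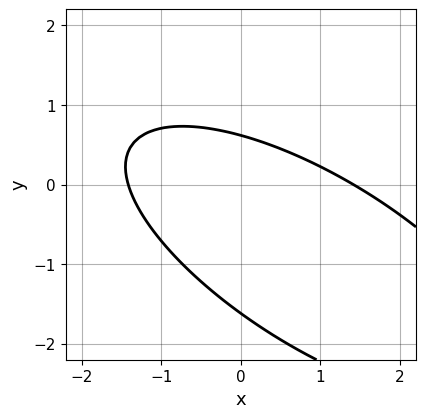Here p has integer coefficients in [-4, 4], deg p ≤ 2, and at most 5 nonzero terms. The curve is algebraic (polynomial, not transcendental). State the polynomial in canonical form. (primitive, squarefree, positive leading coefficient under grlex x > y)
x^2 + 2*x*y + 2*y^2 + 2*y - 2

First, the degree is 2 — a generic line meets the curve in up to 2 points.
Finally, the integer polynomial consistent with all of this is the stated p.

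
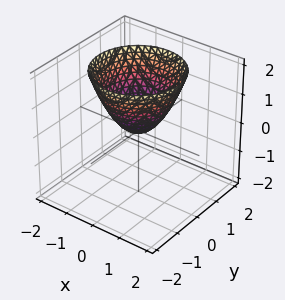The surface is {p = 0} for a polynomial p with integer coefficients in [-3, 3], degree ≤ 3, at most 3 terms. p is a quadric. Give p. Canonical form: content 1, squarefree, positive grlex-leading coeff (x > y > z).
deg p = 2. A paraboloid; a quadric.
By symmetry, the z-axis is an axis of rotation, so x and y enter only as x² + y².
From the axis intercepts and sections: a circular section at z = 2 has radius between 1 and 2; it crosses the y-axis at the gridline y = 0; it meets the x-axis at x = 0 (among the integer gridlines).
These observations pin down the coefficients.

x^2 + y^2 - z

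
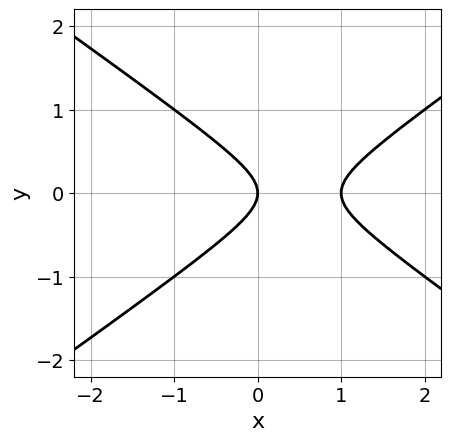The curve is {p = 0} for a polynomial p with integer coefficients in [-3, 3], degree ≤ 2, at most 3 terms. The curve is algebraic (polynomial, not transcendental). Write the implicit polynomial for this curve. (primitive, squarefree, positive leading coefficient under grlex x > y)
x^2 - 2*y^2 - x

deg p = 2. No degree-1 curve has this shape.
Symmetries: it's symmetric under y → −y, forcing even powers of y.
Reading off the gridlines: among the integer gridlines, it crosses the x-axis at x ∈ {0, 1}; it meets the y-axis at y = 0 (among the integer gridlines).
Solving for integer coefficients yields p as stated.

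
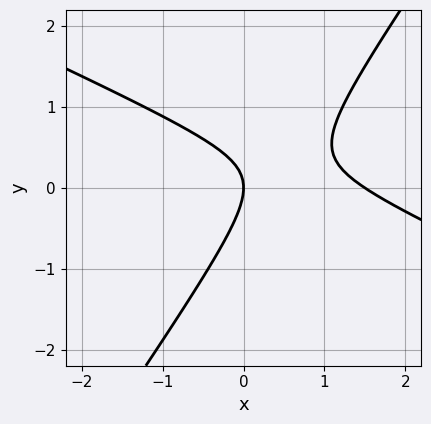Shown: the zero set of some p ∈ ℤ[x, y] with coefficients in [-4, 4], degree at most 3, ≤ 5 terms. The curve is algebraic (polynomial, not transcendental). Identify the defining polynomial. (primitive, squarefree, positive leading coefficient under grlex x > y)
1. The degree is 2 — the shape is more complex than any degree-1 curve.
2. Observable constraints: it meets the x-axis at x = 0 (among the integer gridlines); one y-axis crossing is at y = 0.
3. These observations pin down the coefficients.

2*x^2 + 3*x*y - 3*y^2 - 3*x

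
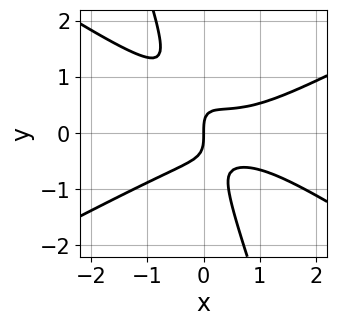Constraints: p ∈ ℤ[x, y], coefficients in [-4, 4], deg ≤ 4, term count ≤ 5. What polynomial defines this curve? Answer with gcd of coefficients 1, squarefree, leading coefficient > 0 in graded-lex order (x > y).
x^3 - 3*x*y^2 - y^3 - x^2 + x

(a) The degree is 3 — a generic line meets the curve in up to 3 points.
(b) From the visible intercepts: one y-axis crossing is at y = 0; one x-axis crossing is at x = 0.
(c) Solving for integer coefficients yields p as stated.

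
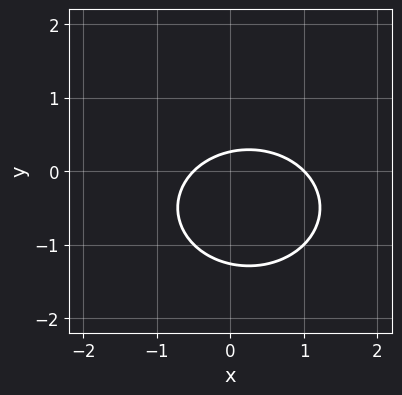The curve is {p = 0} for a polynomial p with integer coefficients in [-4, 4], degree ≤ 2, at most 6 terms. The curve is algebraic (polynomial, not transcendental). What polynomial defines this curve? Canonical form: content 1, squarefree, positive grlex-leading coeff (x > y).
2*x^2 + 3*y^2 - x + 3*y - 1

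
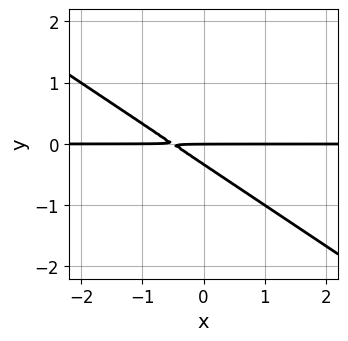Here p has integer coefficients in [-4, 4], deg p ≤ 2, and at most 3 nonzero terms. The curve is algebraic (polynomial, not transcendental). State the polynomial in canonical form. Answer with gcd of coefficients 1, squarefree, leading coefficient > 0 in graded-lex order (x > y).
2*x*y + 3*y^2 + y

1. Degree: the shape is more complex than any degree-1 curve, so deg p = 2.
2. Checking where it meets the axes: the visible x-axis segment lies entirely on the curve; it meets the y-axis at y = 0 (among the integer gridlines).
3. The integer polynomial consistent with all of this is the stated p.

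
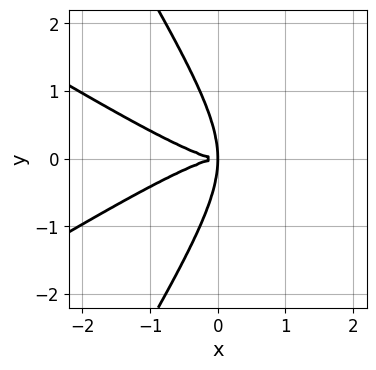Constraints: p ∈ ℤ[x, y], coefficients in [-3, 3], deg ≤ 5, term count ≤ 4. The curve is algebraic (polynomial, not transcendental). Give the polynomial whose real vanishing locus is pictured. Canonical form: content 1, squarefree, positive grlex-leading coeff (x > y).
Degree: the shape is more complex than any degree-3 curve, so deg p = 4.
Symmetries: mirror symmetry y ↦ −y ⇒ only even powers of y.
Solving for integer coefficients yields p as stated.

x^4 - 3*x^2*y^2 + y^4 + 3*x*y^2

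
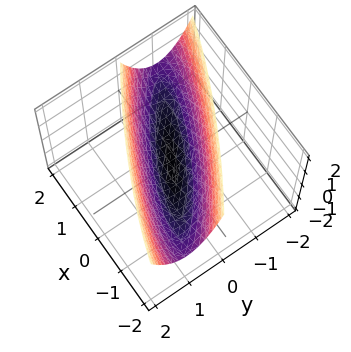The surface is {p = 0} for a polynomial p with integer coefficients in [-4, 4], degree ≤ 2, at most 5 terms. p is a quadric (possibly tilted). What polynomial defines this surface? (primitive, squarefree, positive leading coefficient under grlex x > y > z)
Degree: the shape is more complex than any degree-1 surface, so deg p = 2.
Against the integer gridlines: it meets the z-axis at z = 0 (among the integer gridlines); it meets the x-axis at x = 0 (among the integer gridlines).
Assembling these constraints gives the stated polynomial.

x^2 + 3*x*y + 3*y^2 - 2*z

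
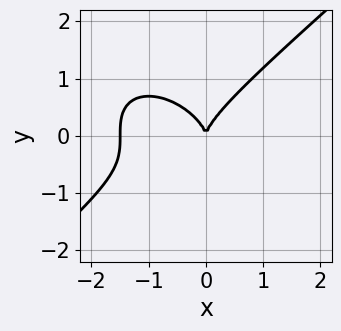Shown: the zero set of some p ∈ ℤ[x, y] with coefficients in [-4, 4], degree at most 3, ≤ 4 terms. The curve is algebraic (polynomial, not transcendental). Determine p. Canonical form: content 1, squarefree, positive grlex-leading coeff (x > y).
2*x^3 - 3*y^3 + 3*x^2

(a) Degree: the shape is more complex than any degree-2 curve, so deg p = 3.
(b) Checking where it meets the axes: it meets the x-axis at x = 0 (among the integer gridlines); it meets the y-axis at y = 0 (among the integer gridlines).
(c) Putting this together gives p.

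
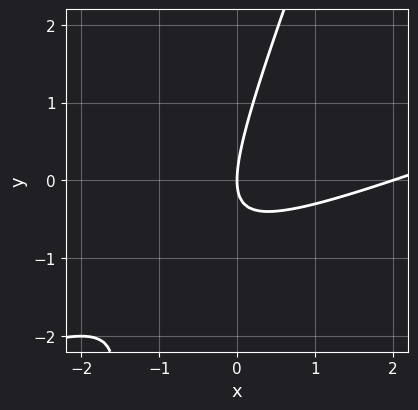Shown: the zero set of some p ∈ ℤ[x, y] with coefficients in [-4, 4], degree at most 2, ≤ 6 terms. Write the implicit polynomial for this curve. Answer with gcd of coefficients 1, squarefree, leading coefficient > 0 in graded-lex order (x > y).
First, deg p = 2. A generic line meets the curve in up to 2 points.
Then, observable constraints: it crosses the y-axis at the gridline y = 0; the x-axis gridline crossings are at x ∈ {0, 2}.
Finally, matching integer coefficients to the picture gives p.

x^2 - 3*x*y + y^2 - 2*x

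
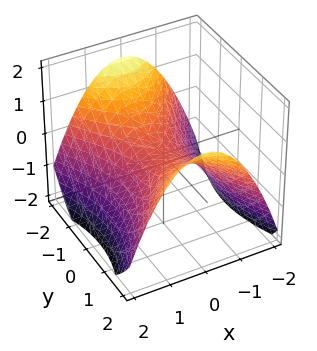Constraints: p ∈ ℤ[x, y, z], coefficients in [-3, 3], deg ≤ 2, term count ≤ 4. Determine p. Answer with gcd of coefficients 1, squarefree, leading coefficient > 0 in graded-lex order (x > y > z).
1. deg p = 2.
2. Symmetries: it's symmetric under y → −y, forcing even powers of y; it's symmetric under x → −x, forcing even powers of x.
3. From the axis intercepts and sections: it meets the y-axis at y = 0 (among the integer gridlines); one x-axis crossing is at x = 0; one z-axis crossing is at z = 0.
4. Matching integer coefficients to the picture gives p.

2*x^2 - y^2 + 3*z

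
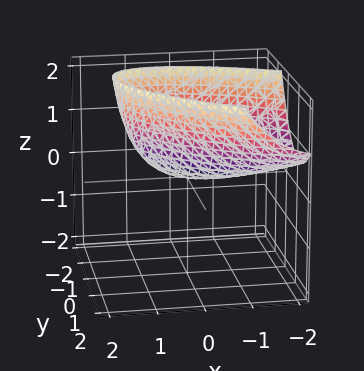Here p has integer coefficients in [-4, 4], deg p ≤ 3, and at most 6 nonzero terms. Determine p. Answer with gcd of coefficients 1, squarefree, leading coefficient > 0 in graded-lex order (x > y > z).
x^2 + 2*x*y + x*z + 2*y^2 - 2*z

Degree: no degree-1 surface has this shape, so deg p = 2.
From the axis intercepts and sections: it crosses the x-axis at the gridline x = 0; one y-axis crossing is at y = 0; one z-axis crossing is at z = 0.
Fitting integer coefficients to these (and the overall shape) gives p.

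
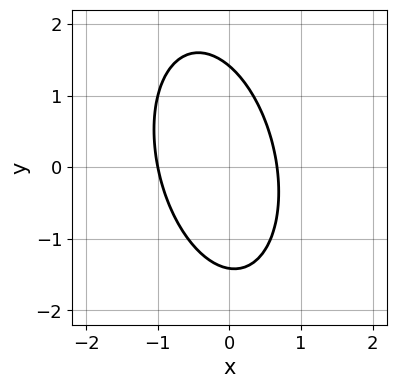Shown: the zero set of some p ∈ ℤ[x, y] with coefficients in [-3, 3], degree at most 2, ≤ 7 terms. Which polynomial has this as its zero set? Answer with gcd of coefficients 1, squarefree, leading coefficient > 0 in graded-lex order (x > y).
3*x^2 + x*y + y^2 + x - 2

1. deg p = 2. A generic line meets the curve in up to 2 points.
2. Checking where it meets the axes: it crosses the x-axis at the gridline x = -1.
3. Fitting integer coefficients to these (and the overall shape) gives p.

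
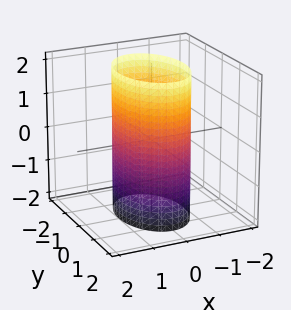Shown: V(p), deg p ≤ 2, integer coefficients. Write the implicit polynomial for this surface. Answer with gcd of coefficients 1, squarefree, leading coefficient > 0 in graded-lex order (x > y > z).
First, degree: a cylinder; a quadric, so deg p = 2.
Next, symmetries: mirror symmetry x ↦ −x ⇒ only even powers of x; mirror symmetry y ↦ −y ⇒ only even powers of y; the z ↦ −z reflection is a symmetry, so z appears only in even powers.
Next, from the axis intercepts and sections: the x-axis gridline crossings are at x ∈ {-1, 1}; it misses every integer gridline on the z-axis.
Finally, solving for integer coefficients yields p as stated.

2*x^2 + y^2 - 2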